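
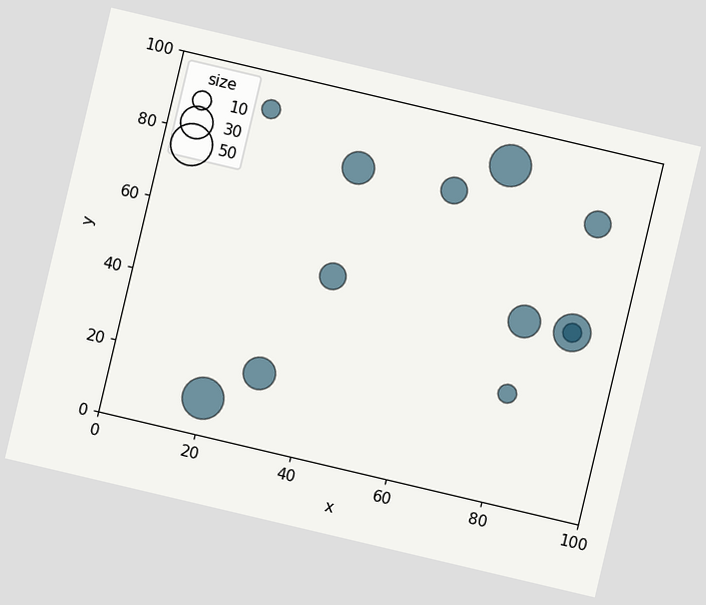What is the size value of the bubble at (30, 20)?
The chart is tilted about 13° clockwise. Matching the bubble at (30, 20) against the size legend gives 30.

30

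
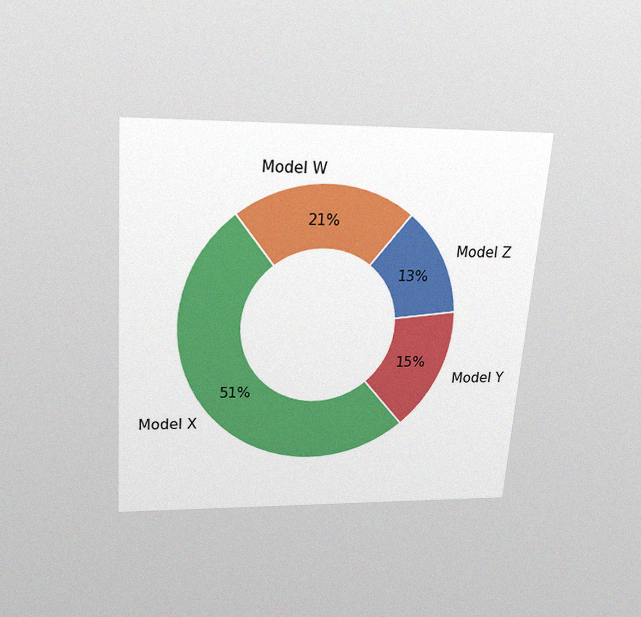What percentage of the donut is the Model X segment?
51%

The chart is tilted about 4° clockwise and viewed slightly from above, with some photo noise. The Model X segment takes up 51% of the ring.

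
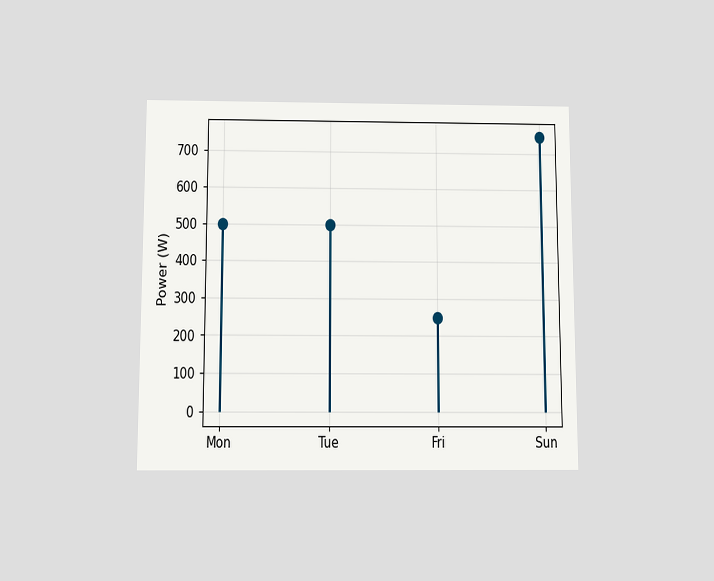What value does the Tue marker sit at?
The chart is viewed slightly from below. The Tue marker sits at 500W.

500W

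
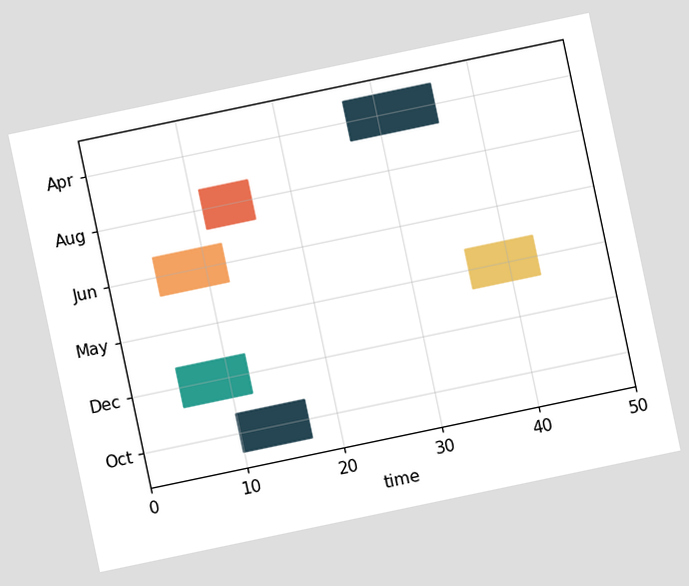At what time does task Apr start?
The chart is tilted about 12° counter-clockwise. The Apr bar begins at t=27.

27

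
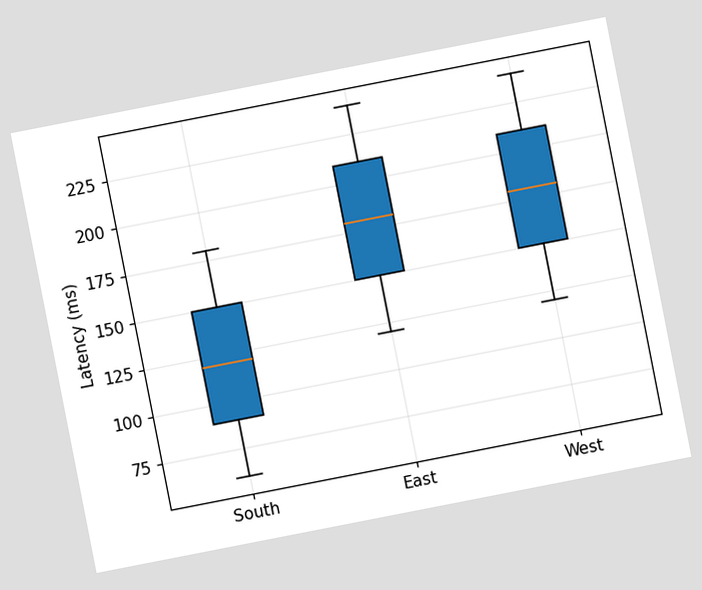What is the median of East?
180ms

The chart is tilted about 11° counter-clockwise. The median line in the East box sits at 180ms.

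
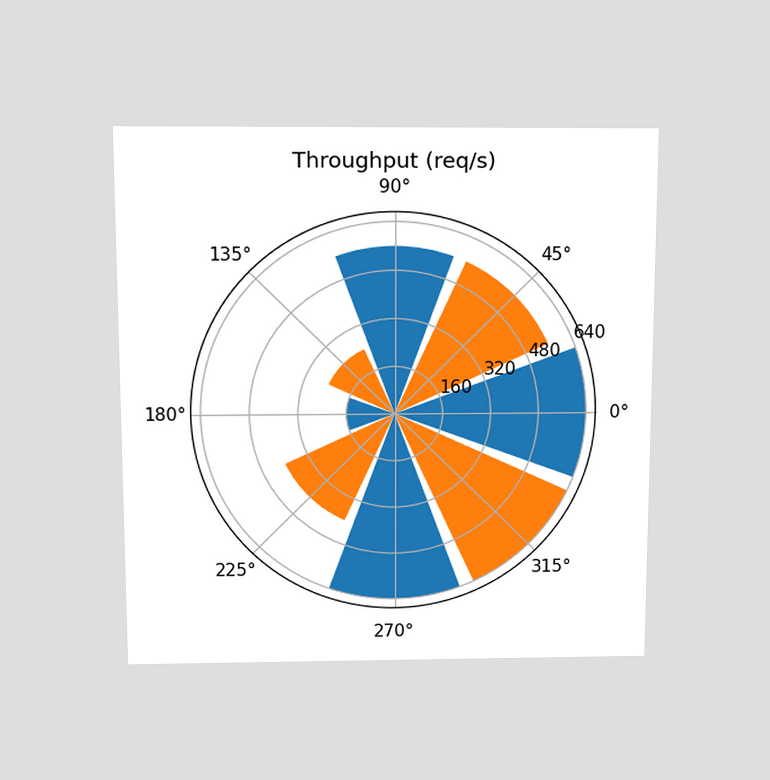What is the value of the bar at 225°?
The chart is viewed slightly from above. The bar at 225° reaches 400req/s on the radial axis.

400req/s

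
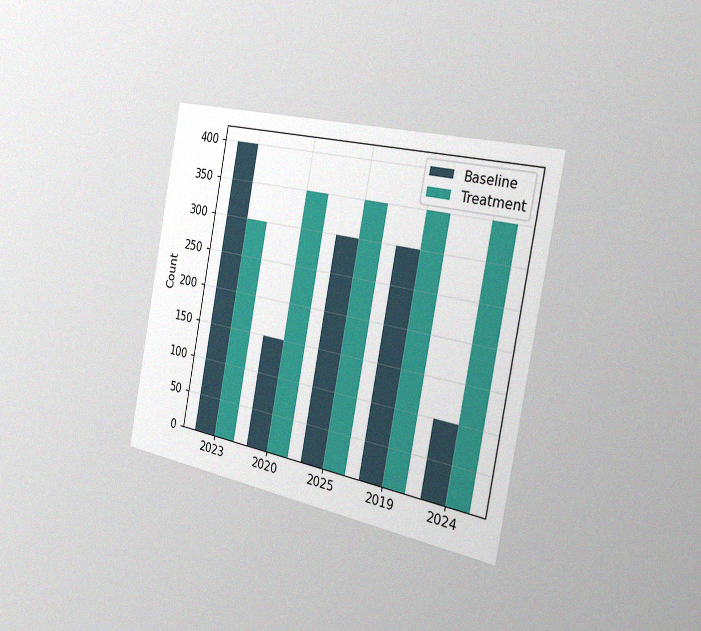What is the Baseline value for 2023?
The chart is tilted about 11° clockwise and viewed slightly from the right, with some photo noise. The Baseline bar at 2023 reaches 400 on the y-axis.

400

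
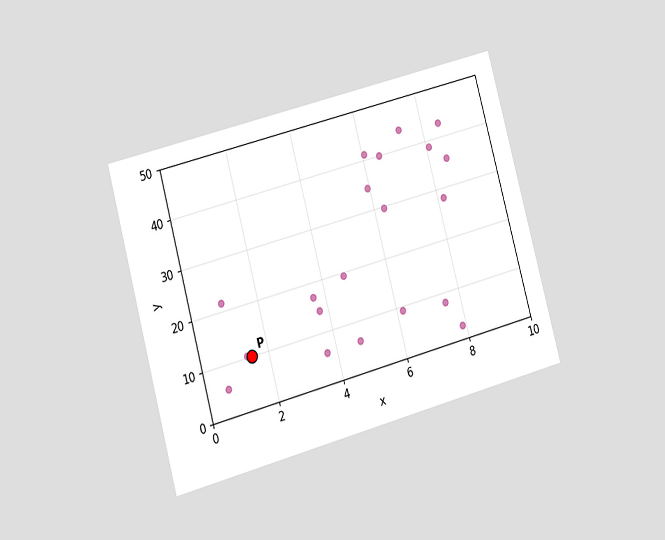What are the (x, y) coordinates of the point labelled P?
The chart is tilted about 15° counter-clockwise and viewed at a slight angle. Following the gridlines from P to each axis, P sits at (1.5, 10).

(1.5, 10)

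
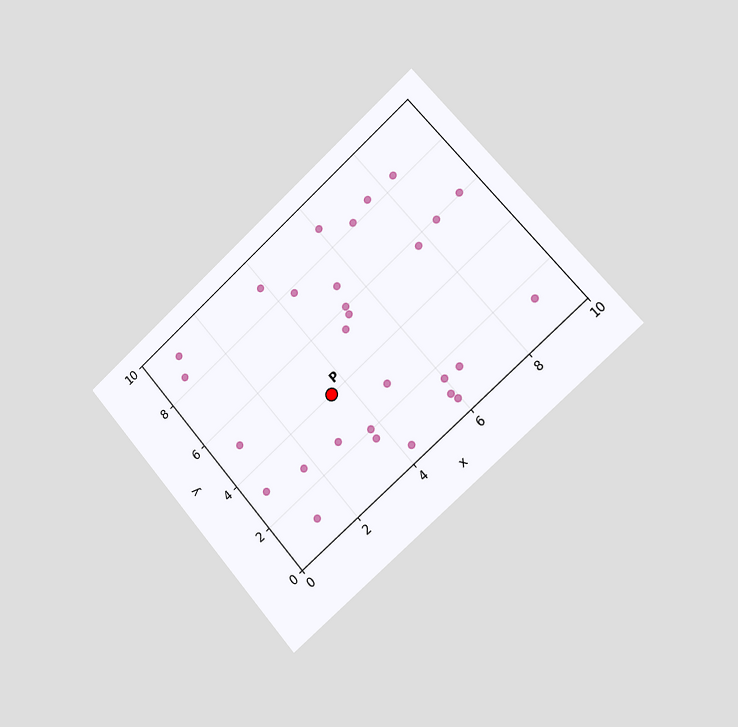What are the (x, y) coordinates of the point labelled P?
The chart is tilted about 41° counter-clockwise and viewed slightly from the right. Following the gridlines from P to each axis, P sits at (3.5, 4).

(3.5, 4)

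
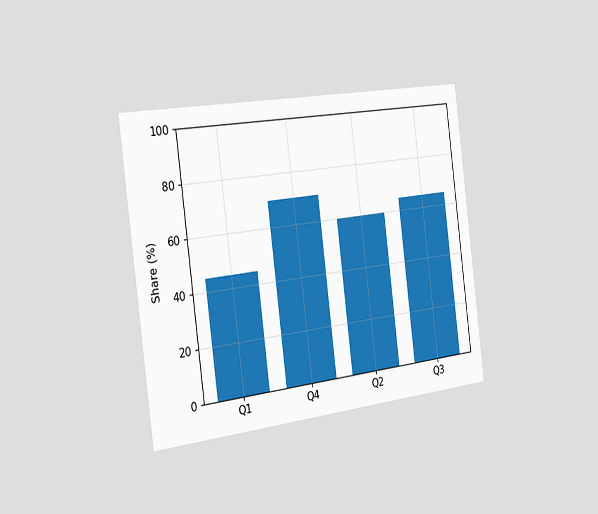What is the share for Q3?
65%

The chart is tilted about 7° counter-clockwise and viewed slightly from the left. Reading along the chart's y-axis, the Q3 bar reaches 65%.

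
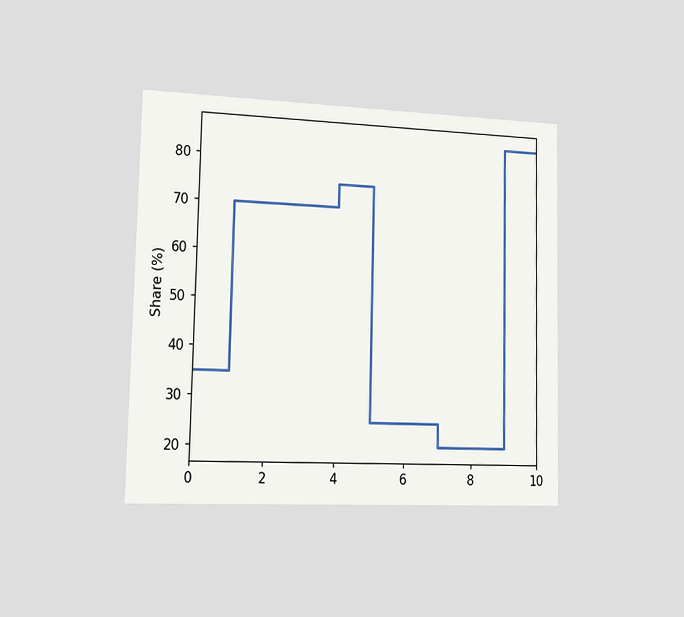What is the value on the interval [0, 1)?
35%

The chart is viewed slightly from the left. On [0, 1) the step sits at 35%.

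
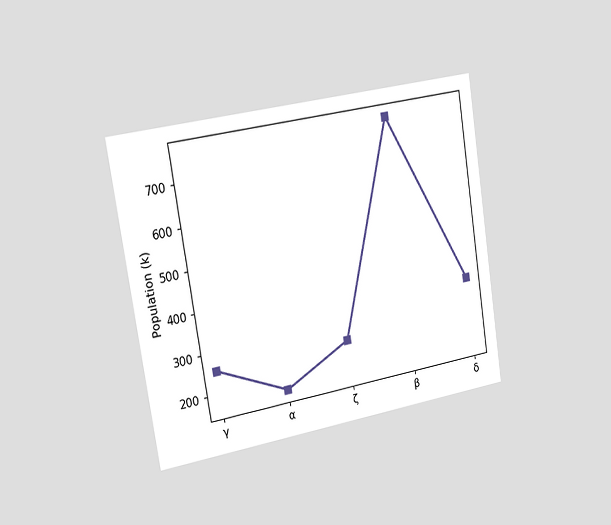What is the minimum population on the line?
The chart is tilted about 9° counter-clockwise and viewed slightly from the left. The lowest point is at α, and reading across to the y-axis gives 170k.

170k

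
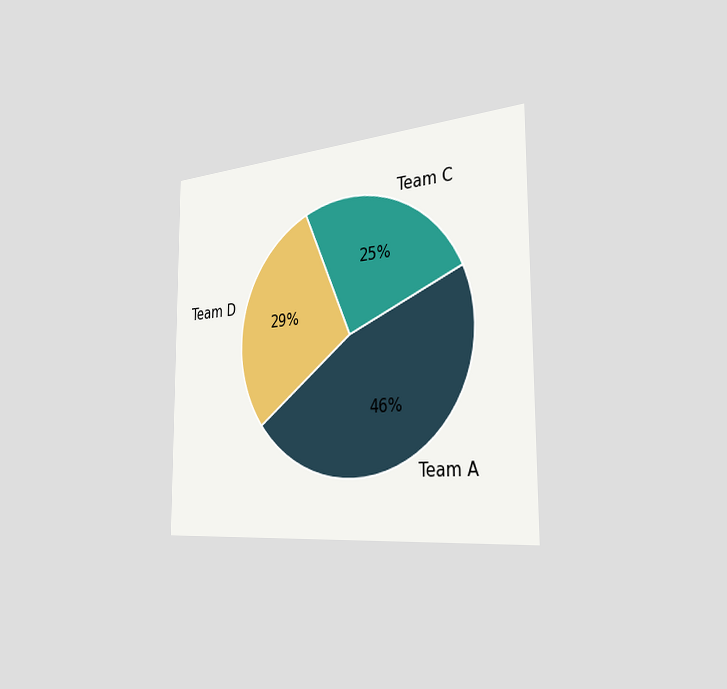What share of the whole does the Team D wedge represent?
29%

The chart is viewed slightly from the right. The Team D slice takes up 29% of the pie.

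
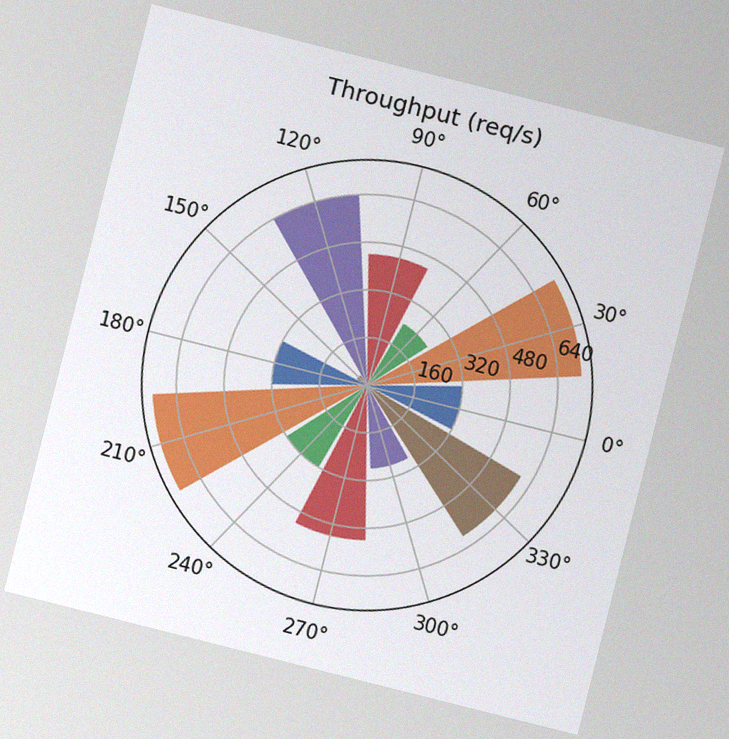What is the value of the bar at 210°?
720req/s

The chart is tilted about 14° clockwise, with some photo noise. The bar at 210° reaches 720req/s on the radial axis.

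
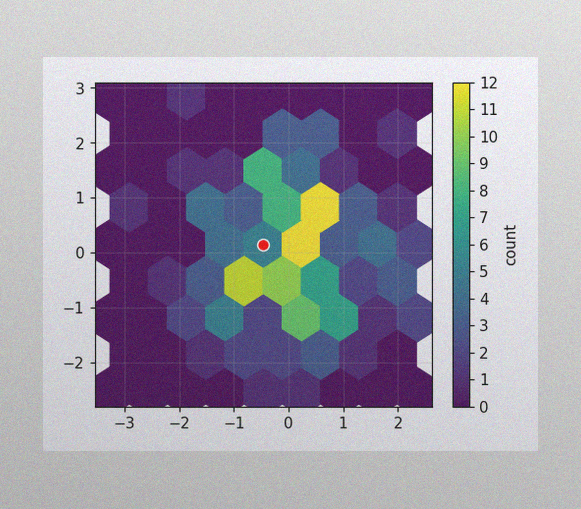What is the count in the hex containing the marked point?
The image has some photo noise and uneven lighting. The marked hex reads 5 on the colorbar.

5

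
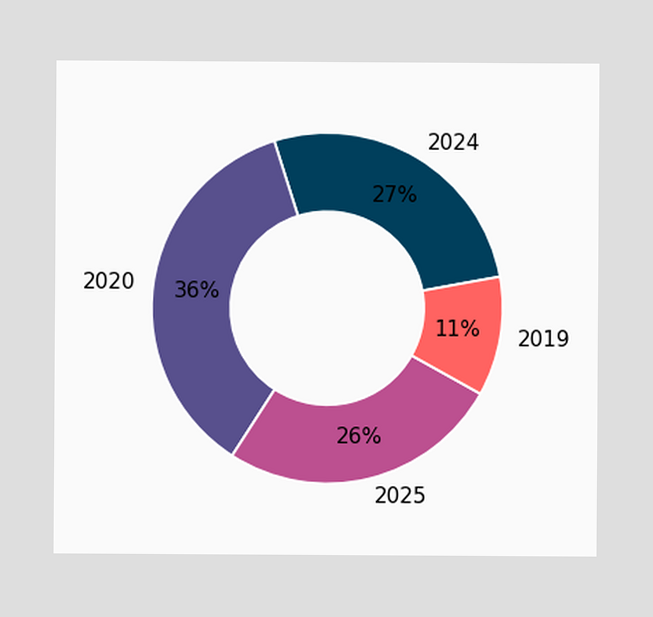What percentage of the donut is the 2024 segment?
The 2024 segment takes up 27% of the ring.

27%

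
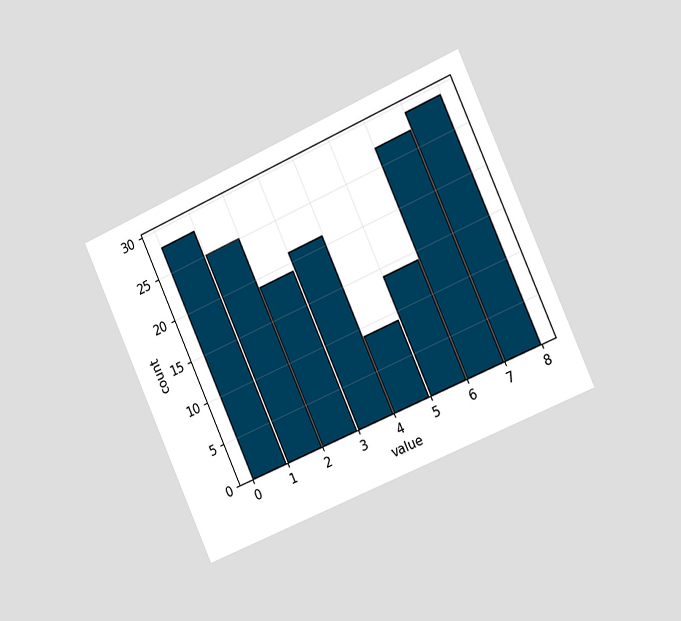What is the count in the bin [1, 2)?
25

The chart is tilted about 24° counter-clockwise and viewed slightly from the right. The [1, 2) bin has height 25.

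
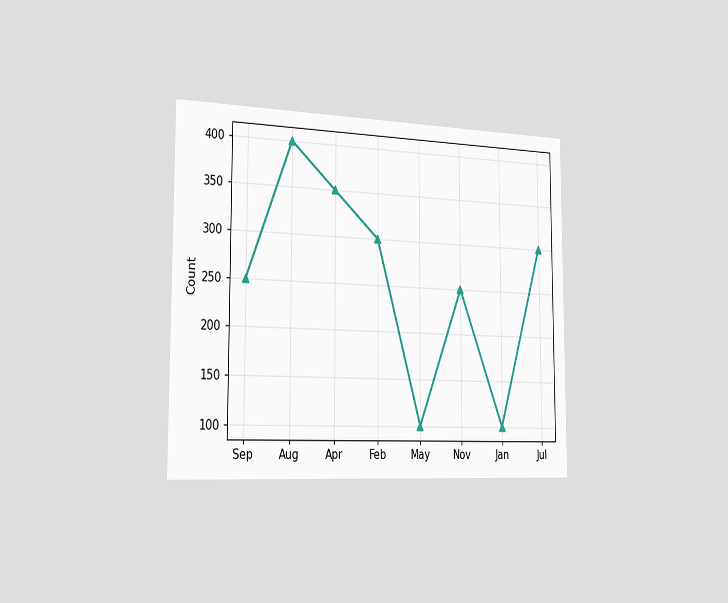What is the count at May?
The chart is viewed slightly from the left. At May, the line is at 100.

100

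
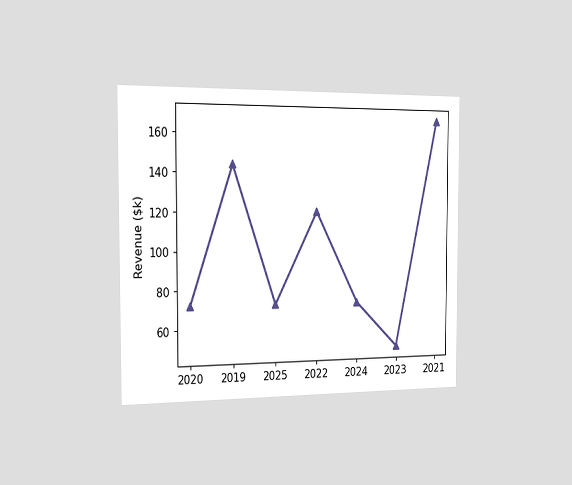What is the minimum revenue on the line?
$48k

The chart is viewed slightly from the left. The lowest point is at 2023, and reading across to the y-axis gives $48k.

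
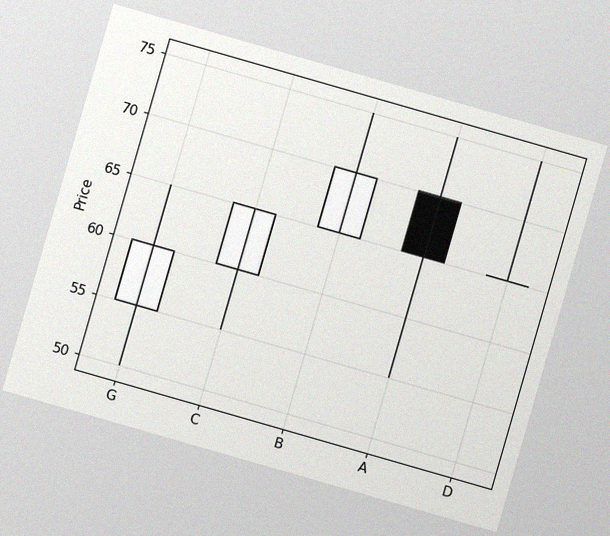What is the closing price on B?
The chart is tilted about 16° clockwise, with some photo noise. The B candle closes at 70.

70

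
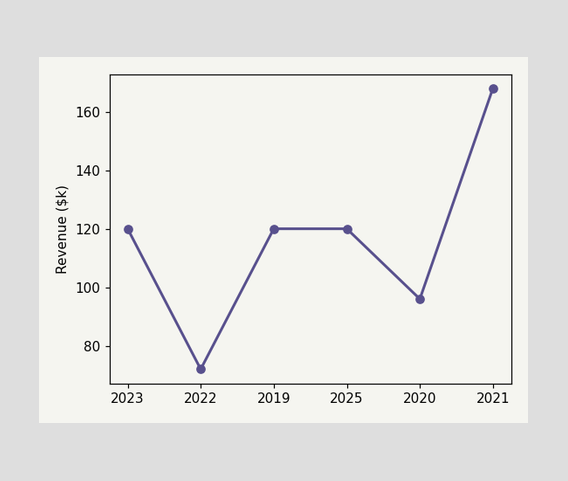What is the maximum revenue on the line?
The highest point is at 2021, and reading across to the y-axis gives $168k.

$168k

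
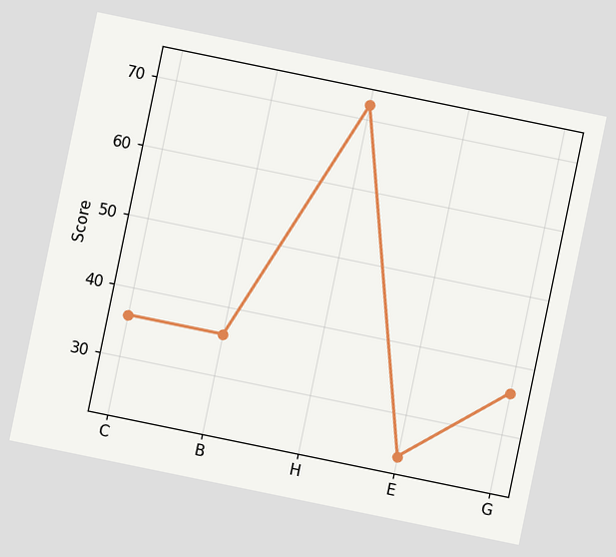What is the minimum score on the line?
24

The chart is tilted about 12° clockwise. The lowest point is at E, and reading across to the y-axis gives 24.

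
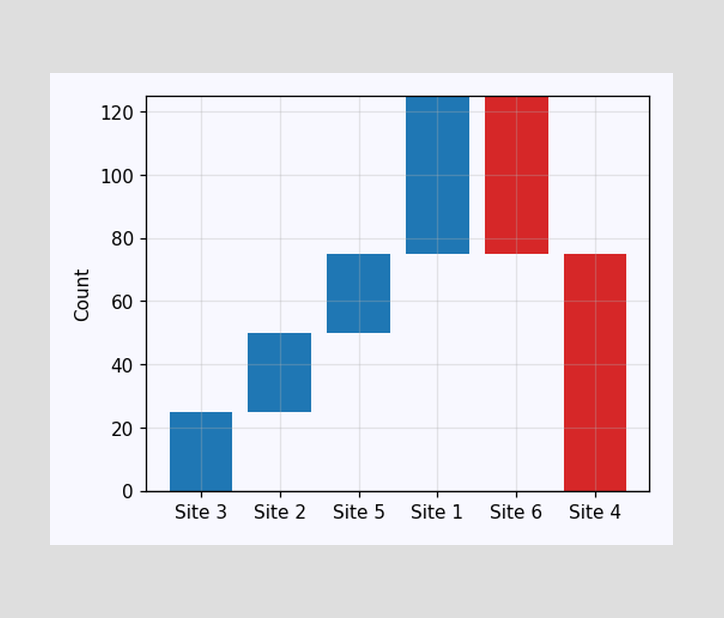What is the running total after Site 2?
After Site 2 the running total reaches 50.

50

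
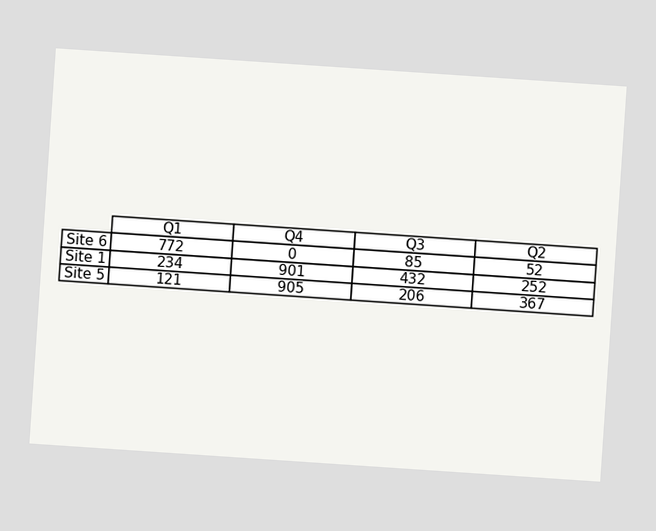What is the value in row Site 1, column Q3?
432

The chart is tilted about 4° clockwise. The (Site 1, Q3) cell reads 432.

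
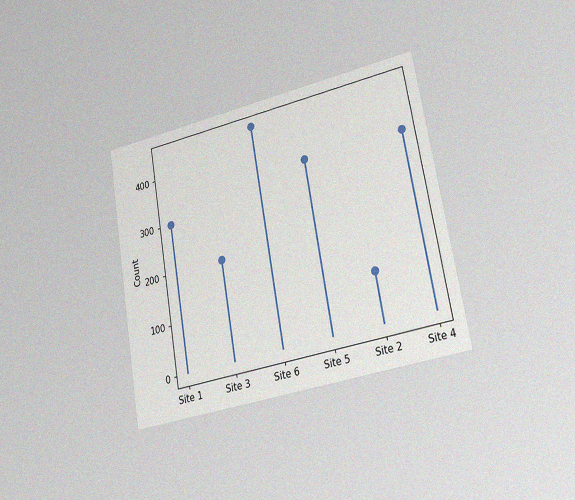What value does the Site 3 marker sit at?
The chart is tilted about 10° counter-clockwise and viewed slightly from the right, with some photo noise. The Site 3 marker sits at 200.

200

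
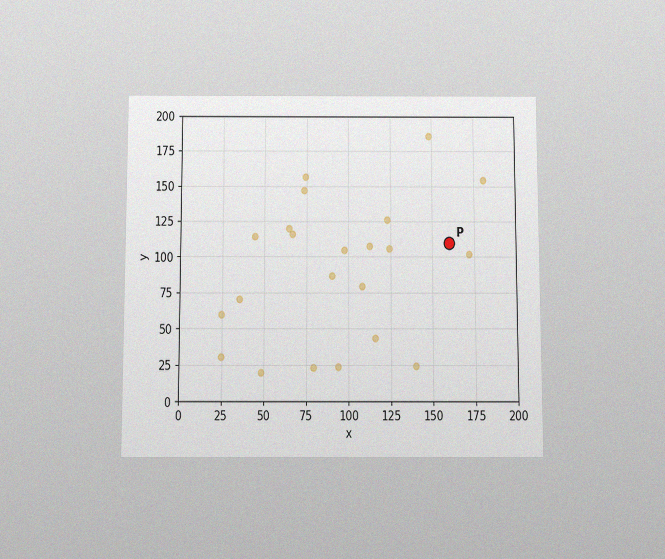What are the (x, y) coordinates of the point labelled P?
(160, 110)

The chart is viewed slightly from below, with some photo noise. Following the gridlines from P to each axis, P sits at (160, 110).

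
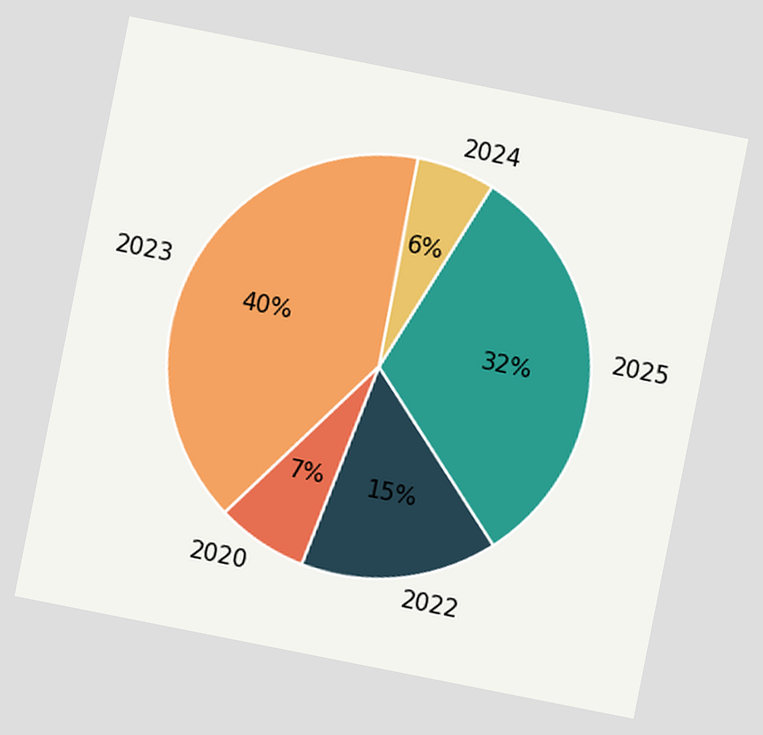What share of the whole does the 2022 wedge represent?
15%

The chart is tilted about 11° clockwise. The 2022 slice takes up 15% of the pie.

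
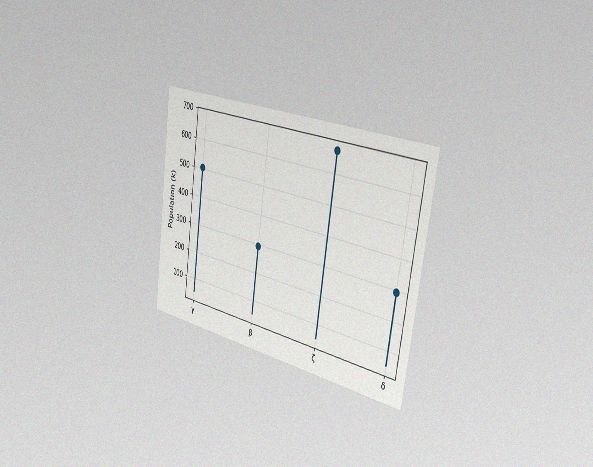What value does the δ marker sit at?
The chart is tilted about 8° clockwise and viewed slightly from the right, with some photo noise. The δ marker sits at 294k.

294k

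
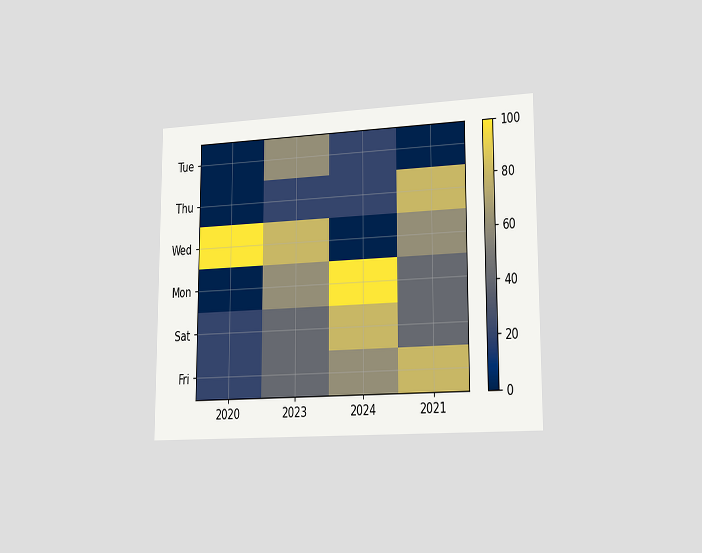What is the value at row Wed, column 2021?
The chart is viewed slightly from the right. Matching cell (Wed, 2021) against the colorbar gives 60.

60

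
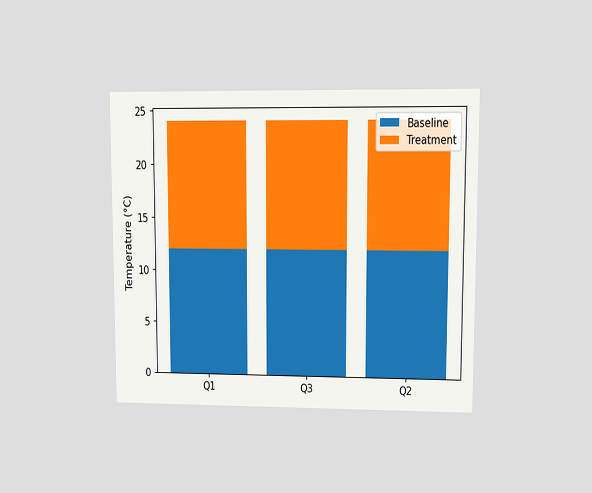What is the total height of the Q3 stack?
24°C

The chart is viewed at a slight angle. The Q3 stack's top reaches 24°C on the y-axis.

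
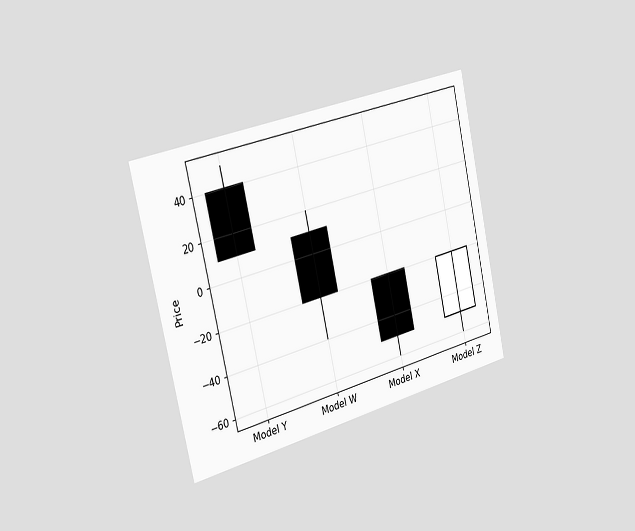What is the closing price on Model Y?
10

The chart is tilted about 13° counter-clockwise and viewed slightly from the left. The Model Y candle closes at 10.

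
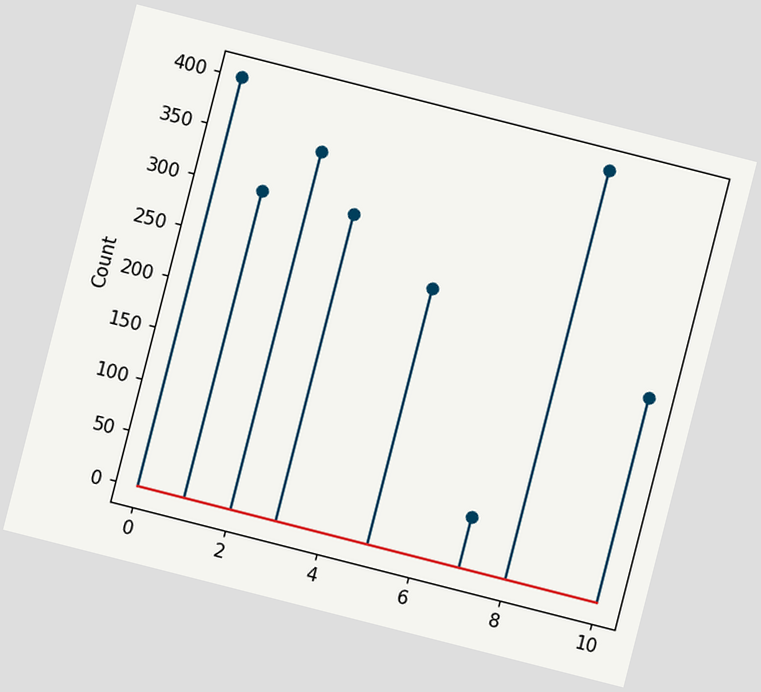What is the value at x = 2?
The chart is tilted about 14° clockwise. The stem at x=2 reaches 350.

350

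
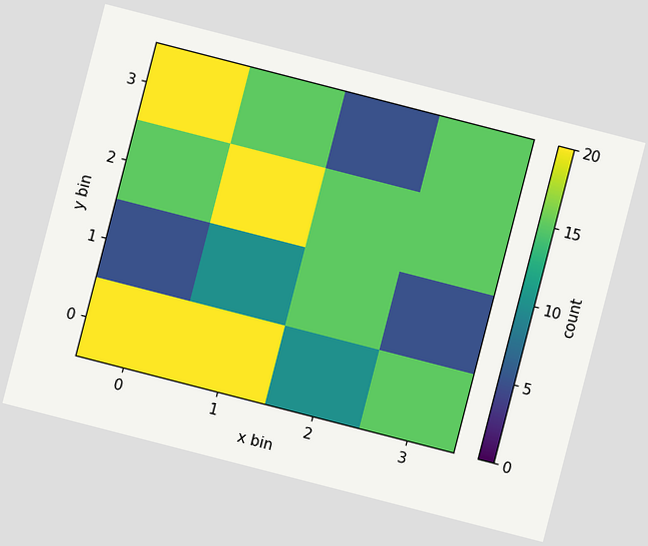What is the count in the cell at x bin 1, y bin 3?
15

The chart is tilted about 14° clockwise. Matching the cell (1, 3) against the colorbar gives 15.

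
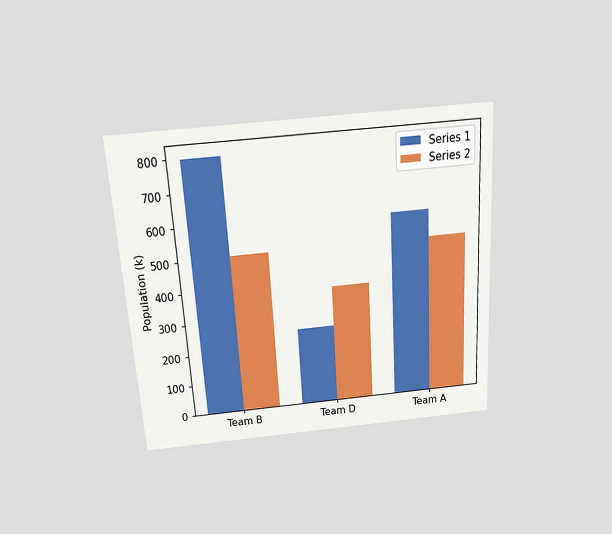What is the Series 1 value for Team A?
588k

The chart is tilted about 4° counter-clockwise and viewed slightly from above. The Series 1 bar at Team A reaches 588k on the y-axis.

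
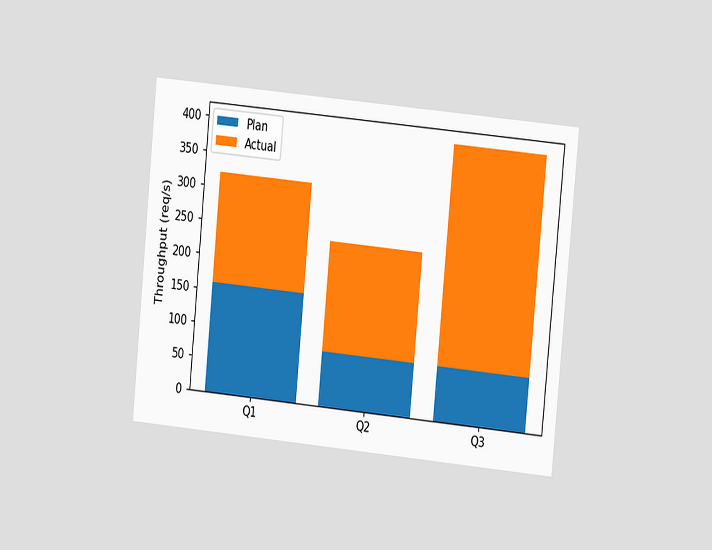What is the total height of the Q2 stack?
The chart is tilted about 6° clockwise and viewed at a slight angle. The Q2 stack's top reaches 240req/s on the y-axis.

240req/s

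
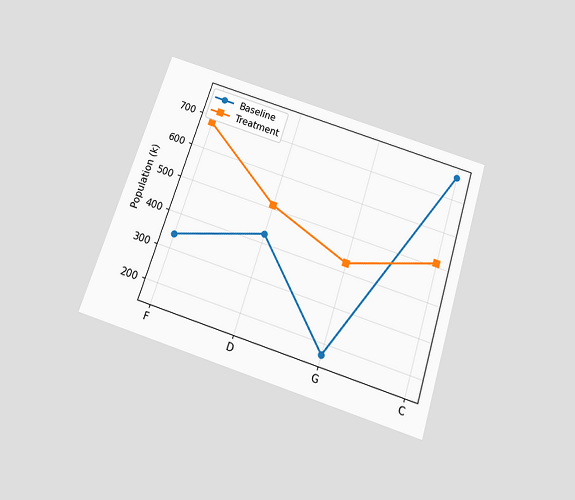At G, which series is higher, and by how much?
Treatment, by 255k

The chart is tilted about 18° clockwise and viewed slightly from below. At G, Treatment sits above the other line by 255k.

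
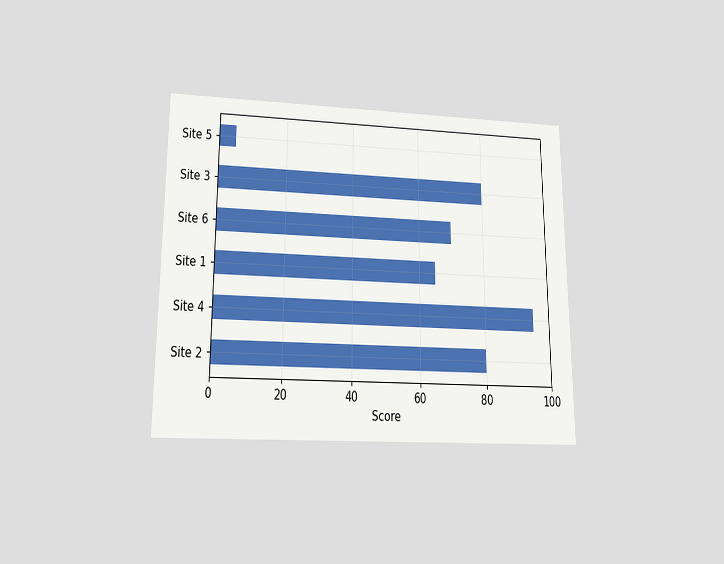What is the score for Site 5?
The chart is viewed slightly from below. Reading along the chart's x-axis, the Site 5 bar reaches 5.

5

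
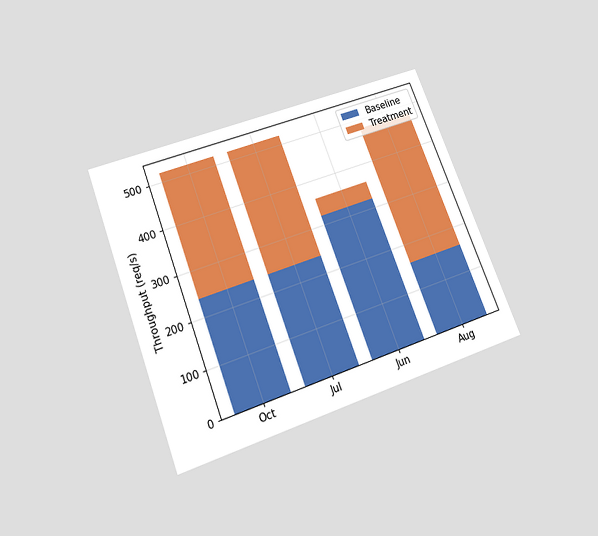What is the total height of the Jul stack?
520req/s

The chart is tilted about 21° counter-clockwise and viewed slightly from below. The Jul stack's top reaches 520req/s on the y-axis.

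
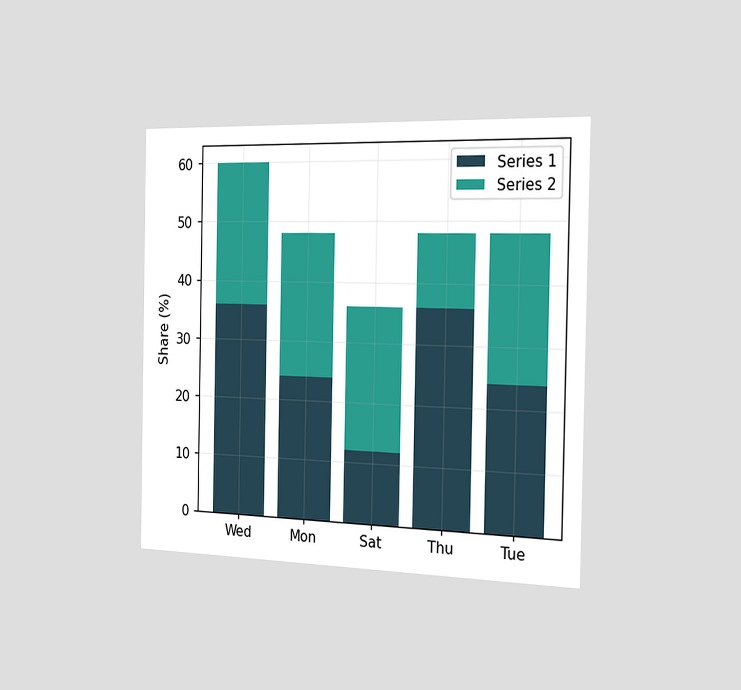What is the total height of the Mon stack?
The chart is viewed slightly from the right. The Mon stack's top reaches 48% on the y-axis.

48%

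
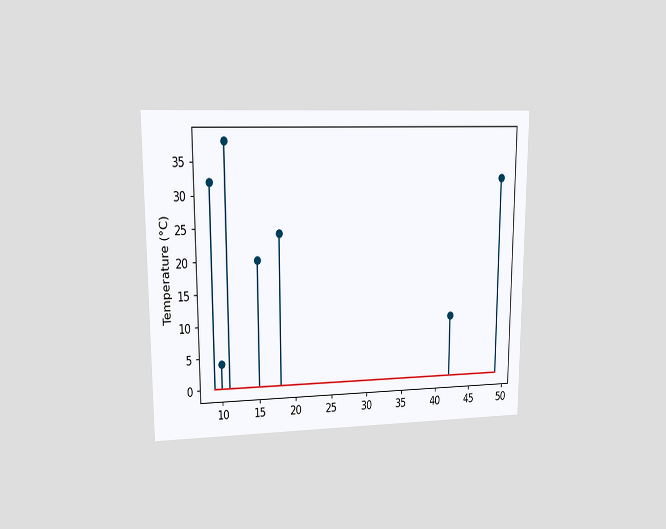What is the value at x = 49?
The chart is viewed at a slight angle. The stem at x=49 reaches 32°C.

32°C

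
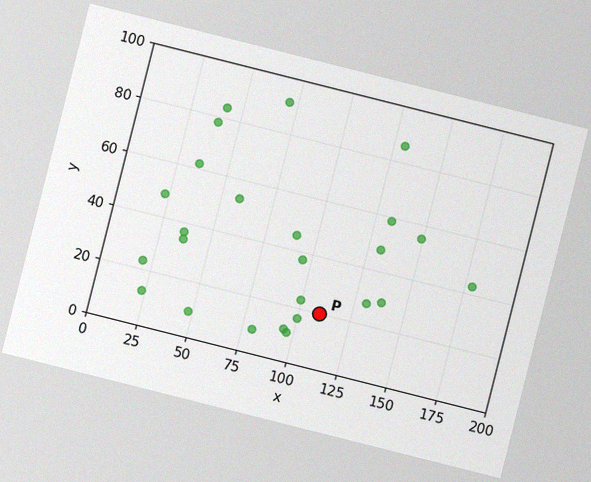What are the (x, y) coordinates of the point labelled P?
(110, 20)

The chart is tilted about 14° clockwise, with some photo noise. Following the gridlines from P to each axis, P sits at (110, 20).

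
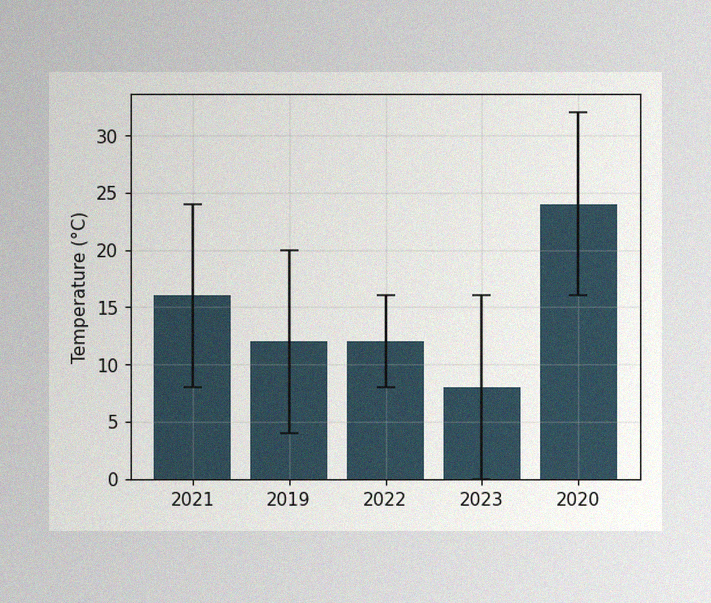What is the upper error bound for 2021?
The image has some photo noise and uneven lighting. The 2021 bar's upper whisker reaches 24°C.

24°C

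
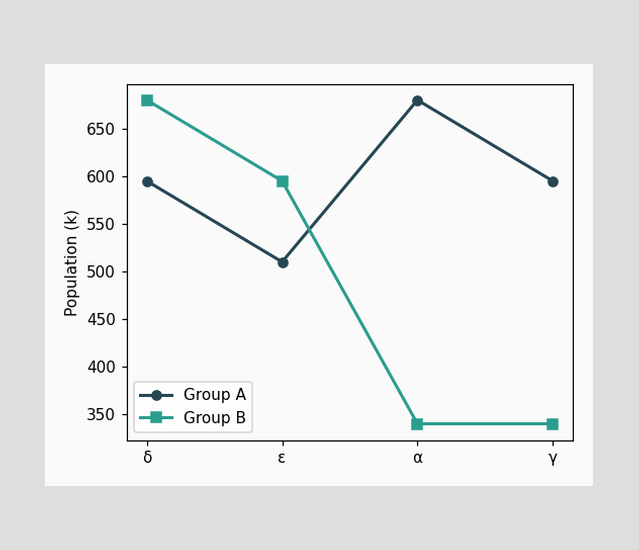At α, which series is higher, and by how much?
Group A, by 340k

At α, Group A sits above the other line by 340k.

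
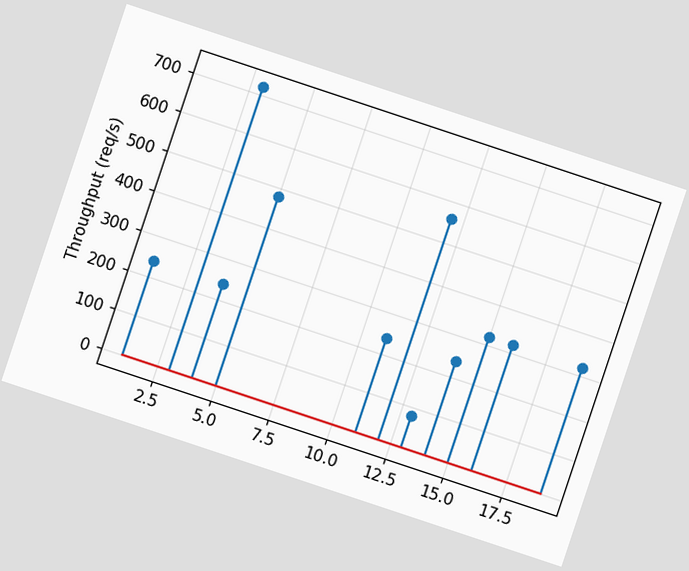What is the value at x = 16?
320req/s

The chart is tilted about 18° clockwise. The stem at x=16 reaches 320req/s.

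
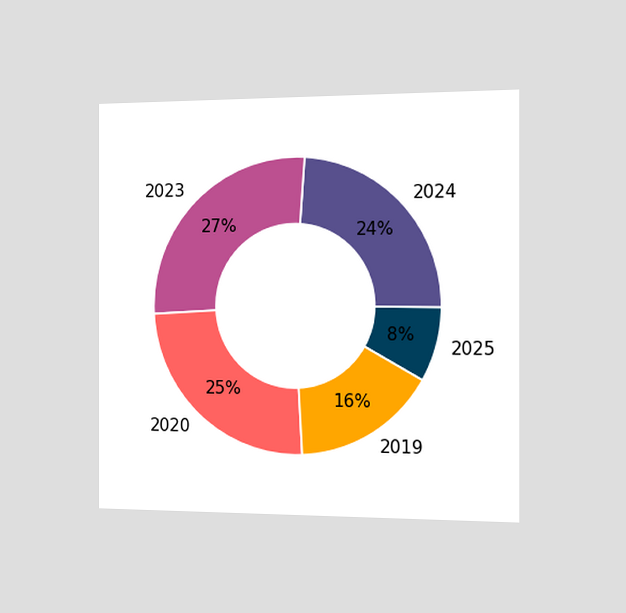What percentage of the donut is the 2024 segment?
24%

The chart is viewed slightly from the right. The 2024 segment takes up 24% of the ring.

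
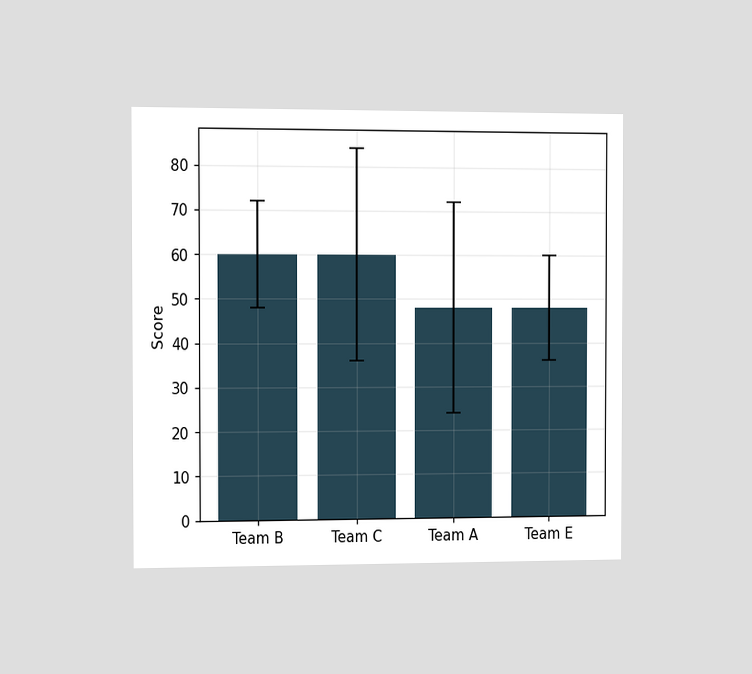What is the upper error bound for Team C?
The chart is viewed slightly from the left. The Team C bar's upper whisker reaches 84.

84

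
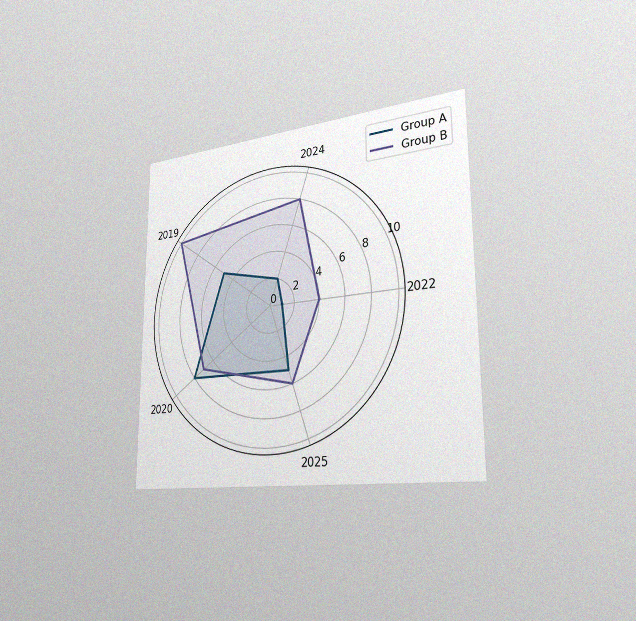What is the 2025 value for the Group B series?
The chart is viewed slightly from the right, with some photo noise. On the 2025 axis, Group B reaches 6.

6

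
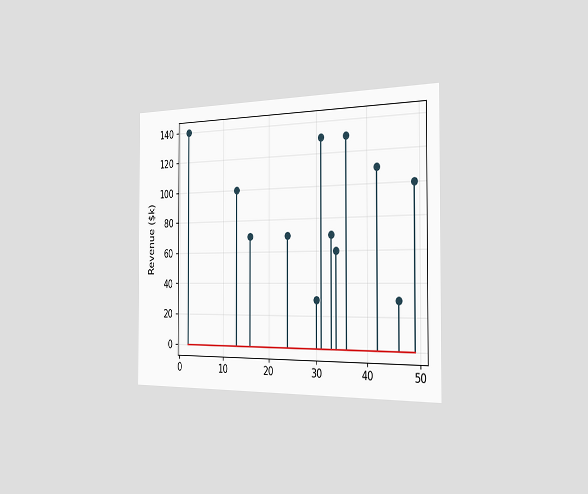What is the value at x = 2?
$140k

The chart is viewed slightly from the right. The stem at x=2 reaches $140k.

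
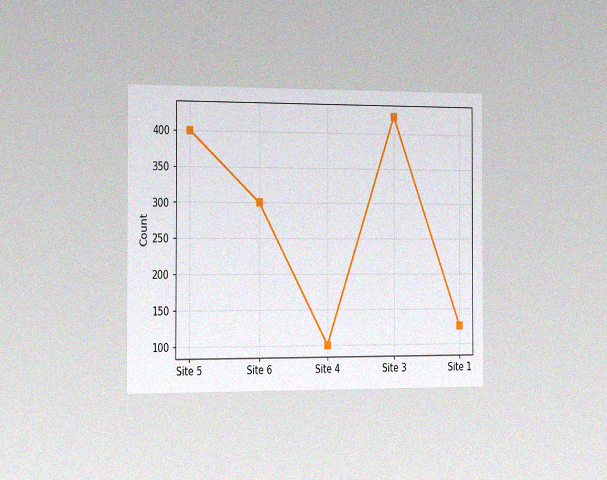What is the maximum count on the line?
The chart is viewed slightly from the left, with some photo noise. The highest point is at Site 3, and reading across to the y-axis gives 425.

425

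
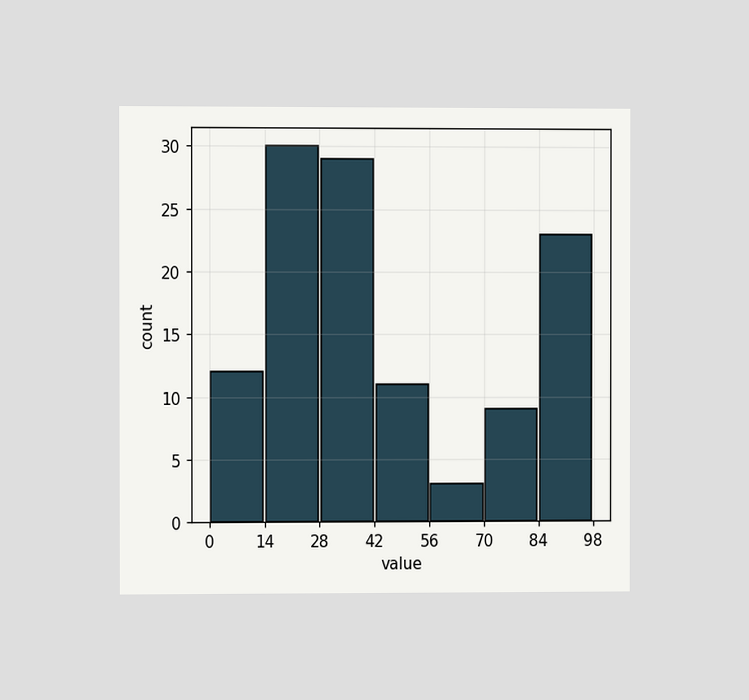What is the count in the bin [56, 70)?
3

The chart is viewed at a slight angle. The [56, 70) bin has height 3.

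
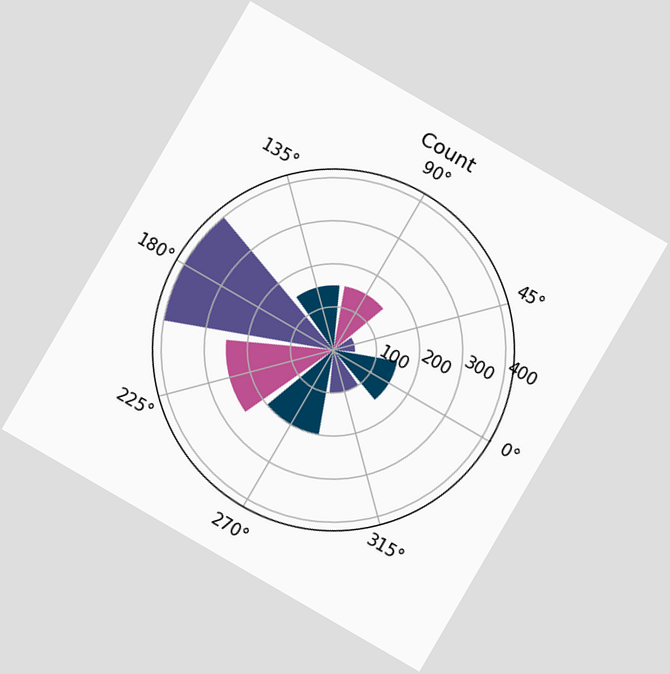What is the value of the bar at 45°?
50

The chart is tilted about 30° clockwise. The bar at 45° reaches 50 on the radial axis.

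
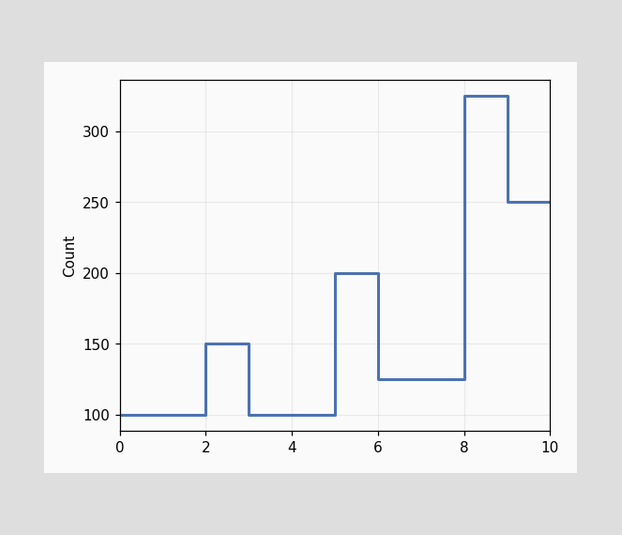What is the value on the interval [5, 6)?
200

On [5, 6) the step sits at 200.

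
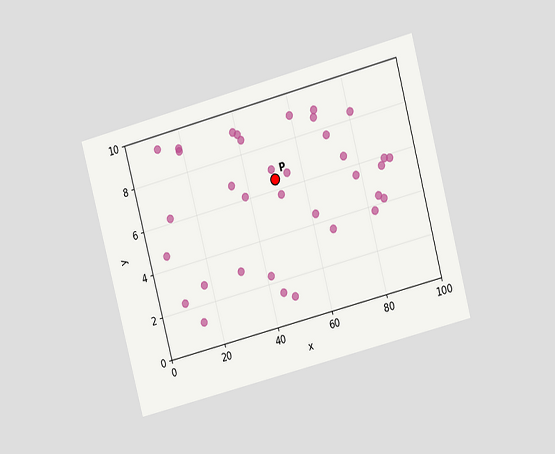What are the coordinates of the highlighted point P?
The chart is tilted about 15° counter-clockwise and viewed at a slight angle. Following the gridlines from P to each axis, P sits at (50, 6.5).

(50, 6.5)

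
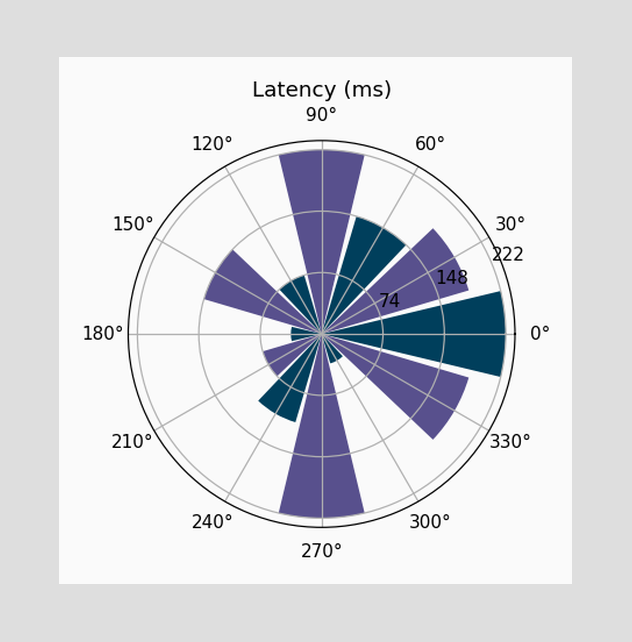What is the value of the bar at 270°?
The bar at 270° reaches 222ms on the radial axis.

222ms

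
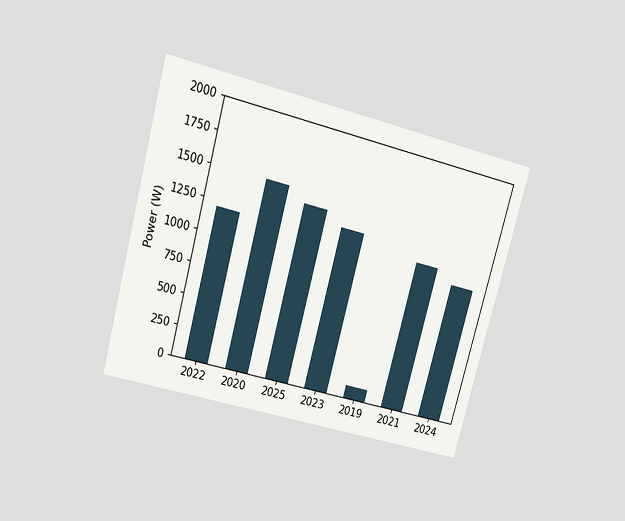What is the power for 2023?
The chart is tilted about 15° clockwise and viewed slightly from above. Reading along the chart's y-axis, the 2023 bar reaches 1300W.

1300W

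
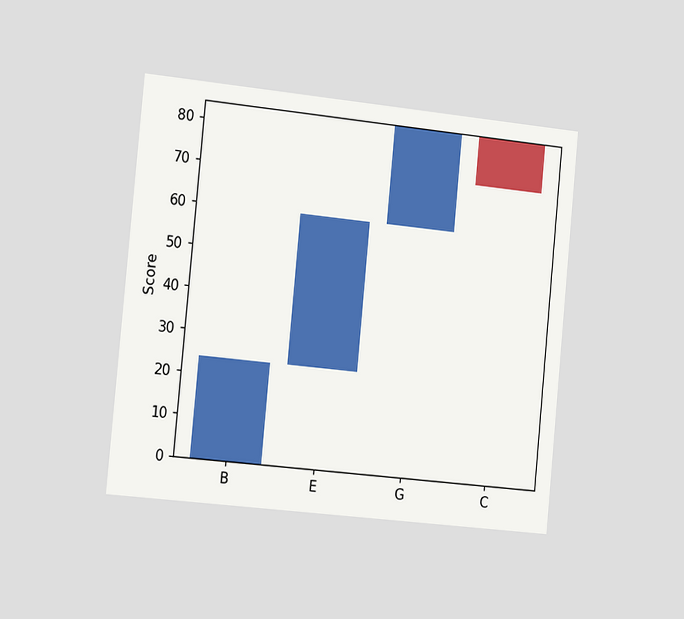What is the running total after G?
84

The chart is tilted about 5° clockwise and viewed slightly from the left. After G the running total reaches 84.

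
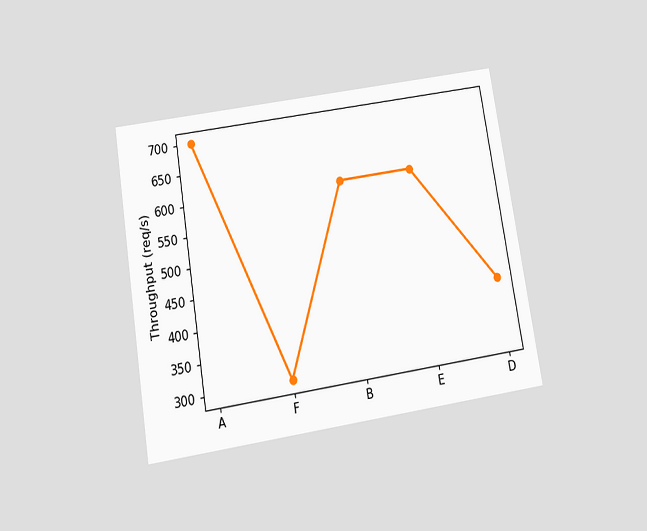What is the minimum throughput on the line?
The chart is tilted about 9° counter-clockwise and viewed slightly from below. The lowest point is at F, and reading across to the y-axis gives 300req/s.

300req/s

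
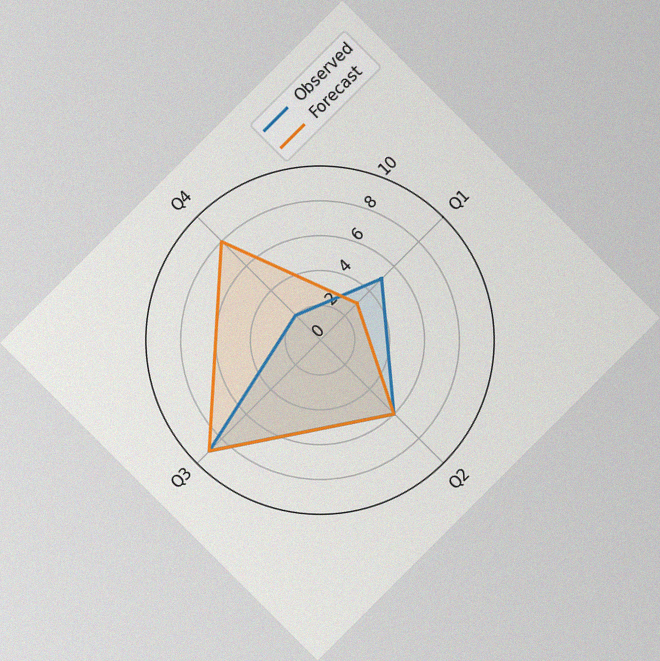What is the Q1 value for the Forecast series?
3

The chart is tilted about 45° counter-clockwise, with some photo noise. On the Q1 axis, Forecast reaches 3.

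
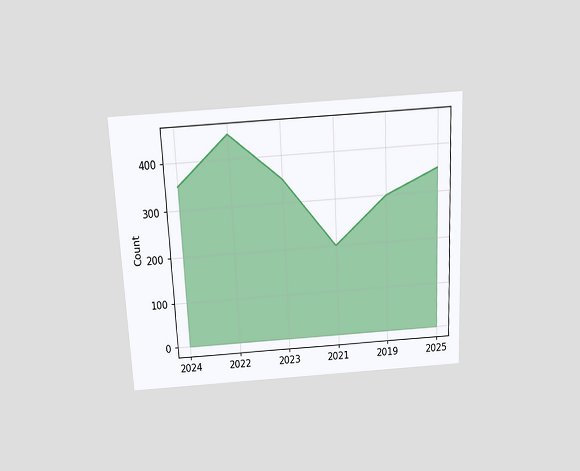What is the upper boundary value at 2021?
The chart is tilted about 3° counter-clockwise and viewed slightly from above. At 2021 the upper boundary is at 200.

200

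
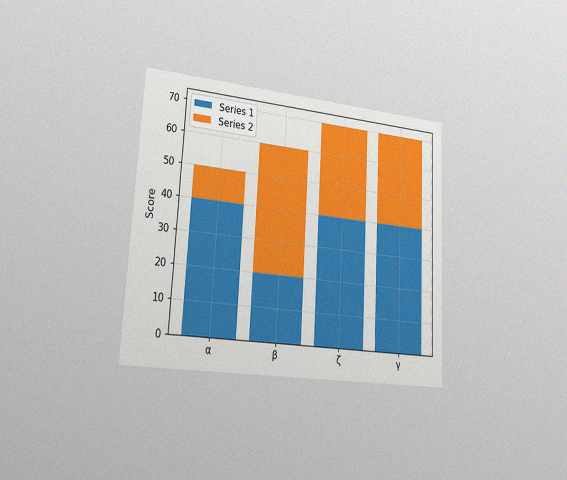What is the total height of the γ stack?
The chart is tilted about 3° clockwise and viewed slightly from the left, with some photo noise. The γ stack's top reaches 70 on the y-axis.

70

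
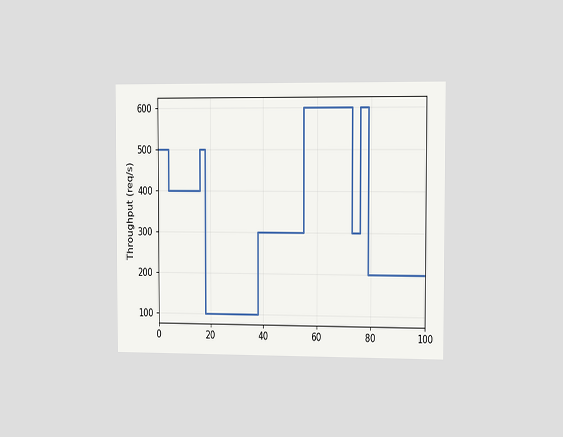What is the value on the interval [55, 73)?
600req/s

The chart is viewed slightly from the right. On [55, 73) the step sits at 600req/s.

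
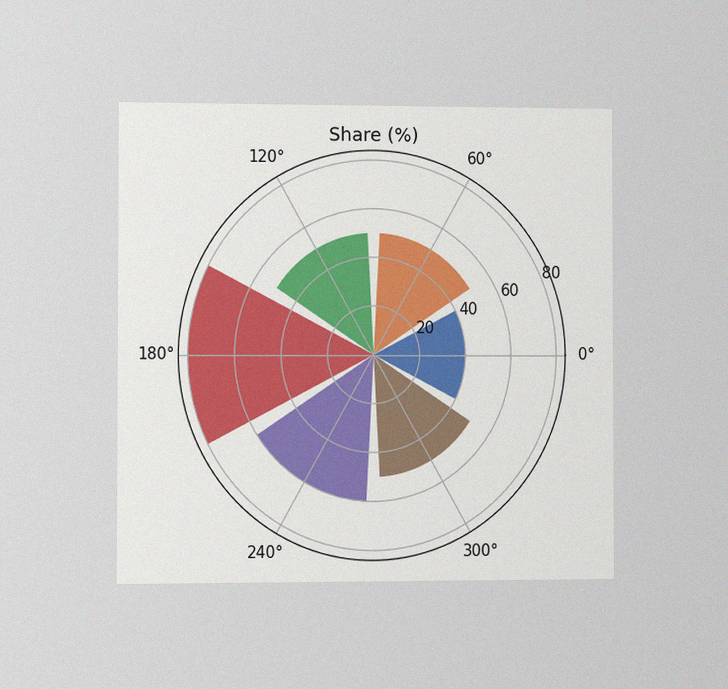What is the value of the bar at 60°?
50%

The chart is viewed slightly from the left, with some photo noise. The bar at 60° reaches 50% on the radial axis.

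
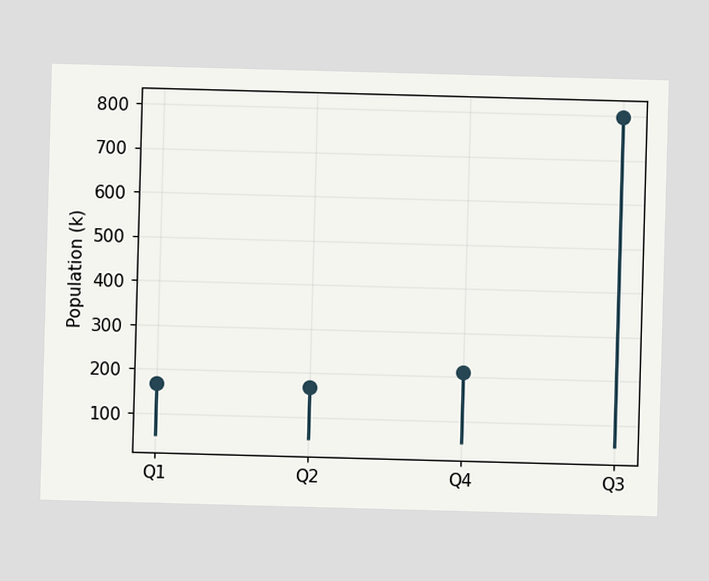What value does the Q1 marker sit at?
168k

The Q1 marker sits at 168k.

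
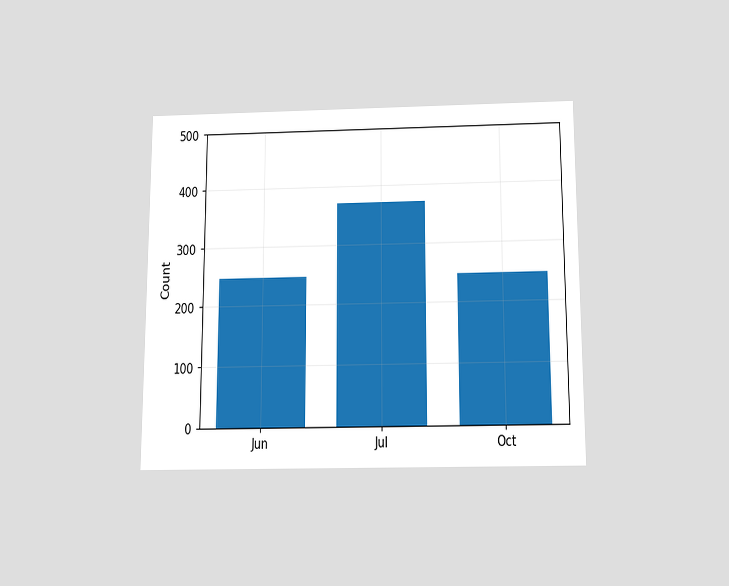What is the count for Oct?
The chart is viewed slightly from below. Reading along the chart's y-axis, the Oct bar reaches 248.

248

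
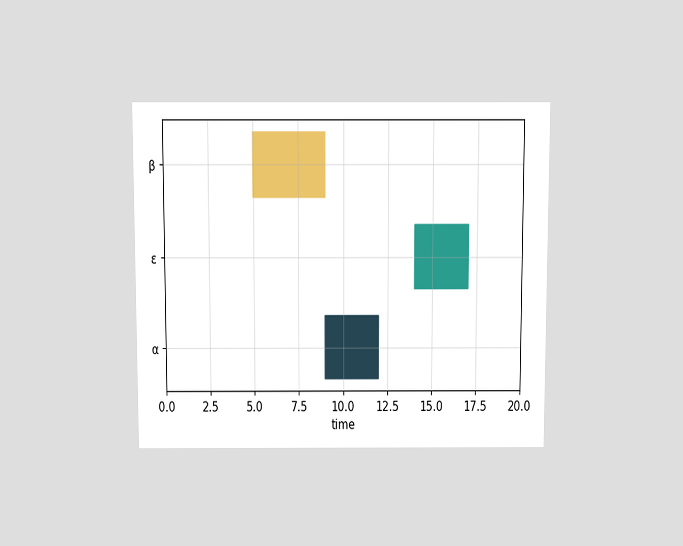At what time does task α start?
The chart is viewed slightly from above. The α bar begins at t=9.

9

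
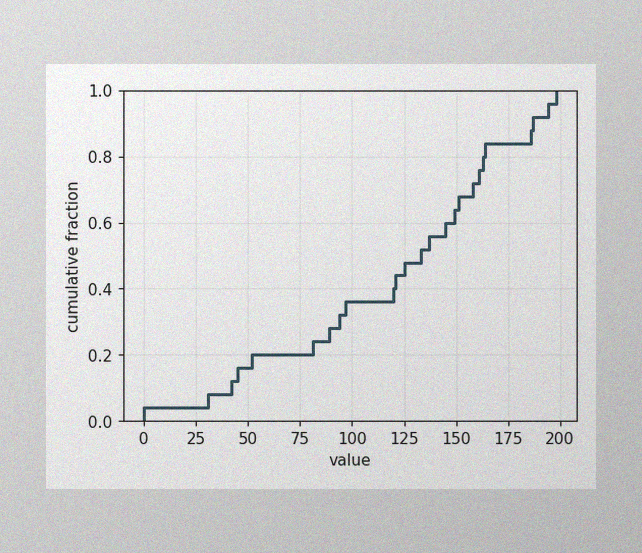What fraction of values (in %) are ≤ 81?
24%

The image has some photo noise and uneven lighting. At x=81 the ECDF step is at 24%.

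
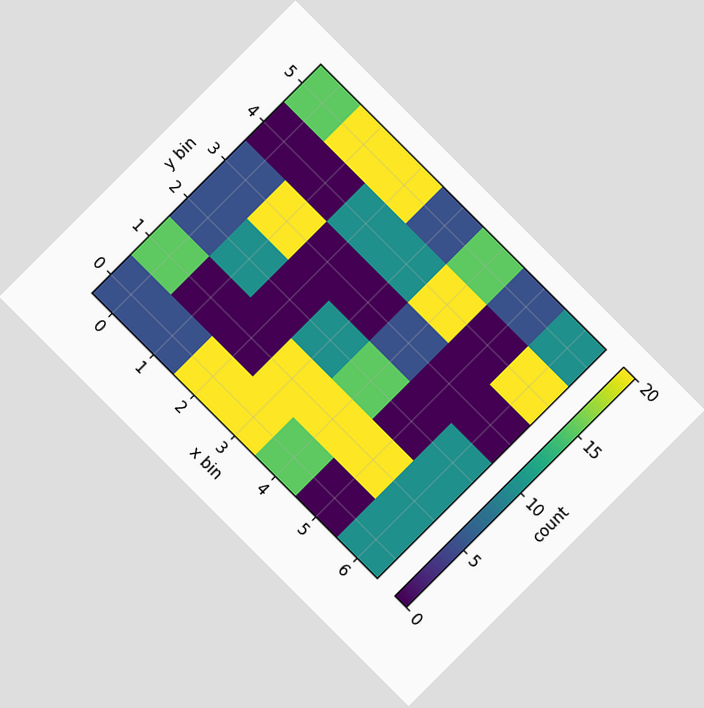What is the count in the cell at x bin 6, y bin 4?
20

The chart is tilted about 45° clockwise. Matching the cell (6, 4) against the colorbar gives 20.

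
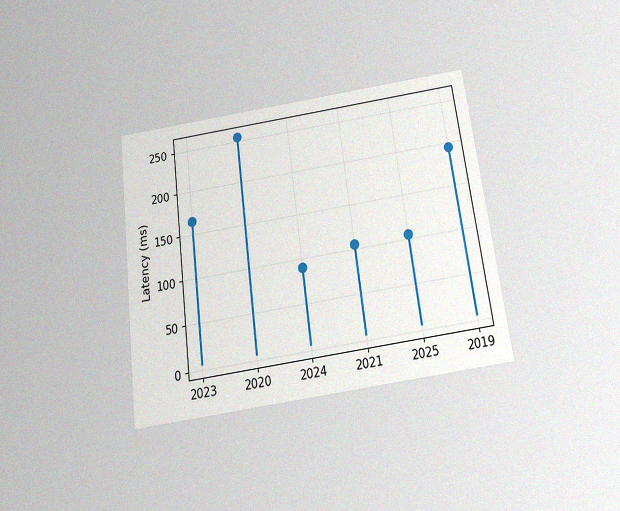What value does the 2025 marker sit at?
The chart is tilted about 7° counter-clockwise and viewed slightly from below, with some photo noise. The 2025 marker sits at 105ms.

105ms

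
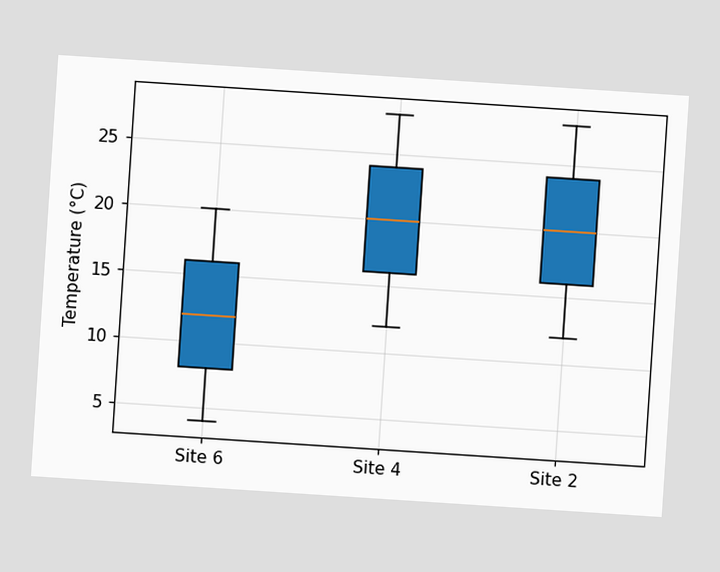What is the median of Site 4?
20°C

The chart is tilted about 4° clockwise. The median line in the Site 4 box sits at 20°C.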